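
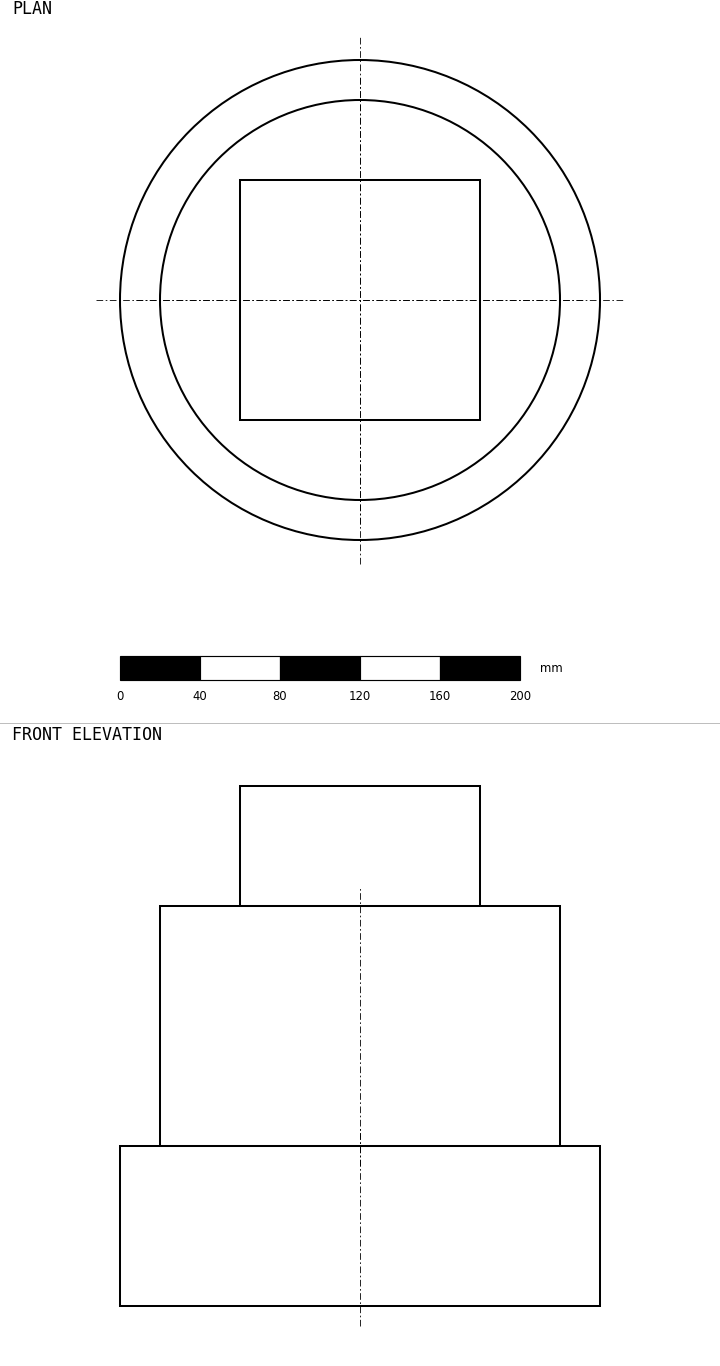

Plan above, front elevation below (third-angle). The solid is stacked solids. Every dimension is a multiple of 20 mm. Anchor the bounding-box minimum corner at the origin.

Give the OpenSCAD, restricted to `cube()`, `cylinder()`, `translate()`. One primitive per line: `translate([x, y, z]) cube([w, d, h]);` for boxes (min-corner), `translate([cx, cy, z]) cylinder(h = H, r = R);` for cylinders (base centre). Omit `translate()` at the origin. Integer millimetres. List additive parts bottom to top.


translate([120, 120, 0]) cylinder(h = 80, r = 120);
translate([120, 120, 80]) cylinder(h = 120, r = 100);
translate([60, 60, 200]) cube([120, 120, 60]);


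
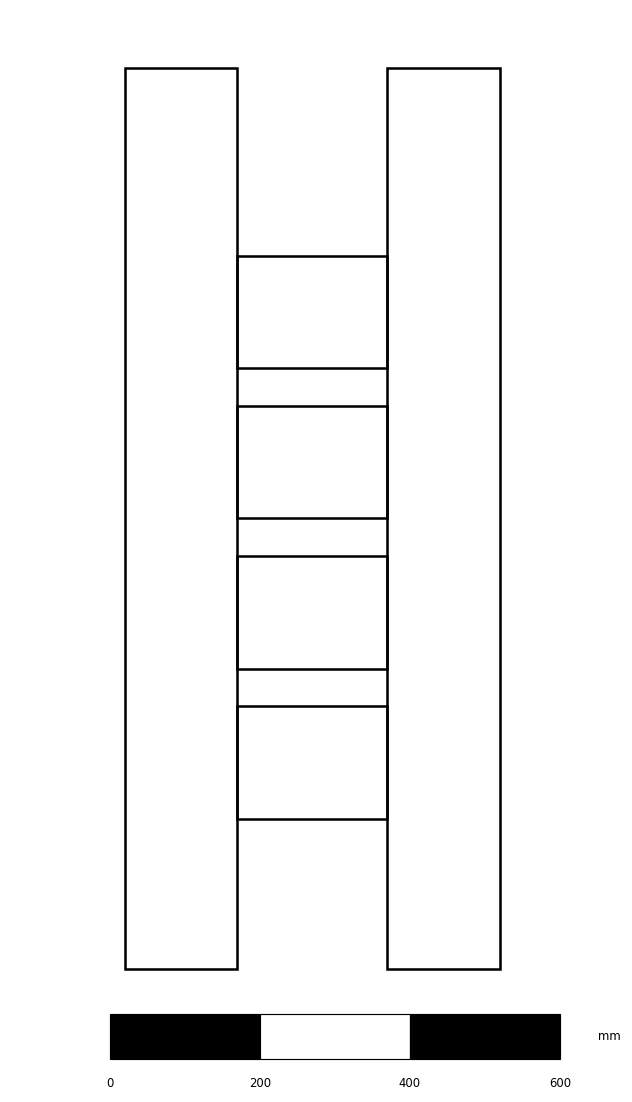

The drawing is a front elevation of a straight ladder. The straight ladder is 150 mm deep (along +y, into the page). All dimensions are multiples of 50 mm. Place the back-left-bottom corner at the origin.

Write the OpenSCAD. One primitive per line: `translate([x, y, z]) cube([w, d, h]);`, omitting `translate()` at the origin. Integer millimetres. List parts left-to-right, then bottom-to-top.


cube([150, 150, 1200]);
translate([150, 0, 200]) cube([200, 150, 150]);
translate([150, 0, 400]) cube([200, 150, 150]);
translate([150, 0, 600]) cube([200, 150, 150]);
translate([150, 0, 800]) cube([200, 150, 150]);
translate([350, 0, 0]) cube([150, 150, 1200]);


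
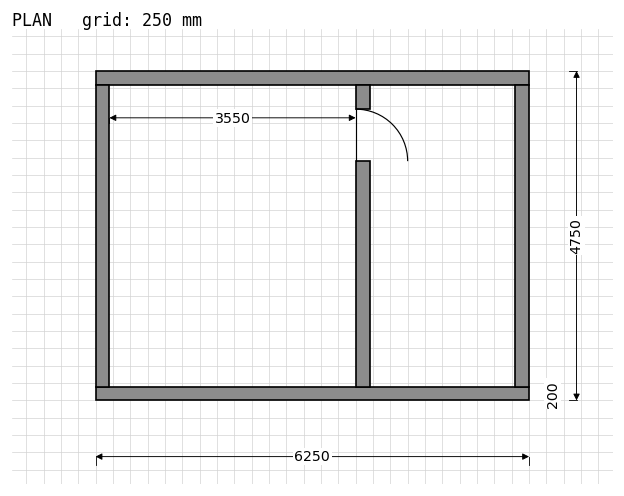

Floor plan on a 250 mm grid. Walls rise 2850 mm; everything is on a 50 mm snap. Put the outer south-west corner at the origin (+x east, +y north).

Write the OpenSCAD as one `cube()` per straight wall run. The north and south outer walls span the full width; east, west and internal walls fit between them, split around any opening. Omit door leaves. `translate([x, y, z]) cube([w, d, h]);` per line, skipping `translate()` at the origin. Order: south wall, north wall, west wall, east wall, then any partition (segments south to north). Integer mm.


cube([6250, 200, 2850]);
translate([0, 4550, 0]) cube([6250, 200, 2850]);
translate([0, 200, 0]) cube([200, 4350, 2850]);
translate([6050, 200, 0]) cube([200, 4350, 2850]);
translate([3750, 200, 0]) cube([200, 3250, 2850]);
translate([3750, 4200, 0]) cube([200, 350, 2850]);


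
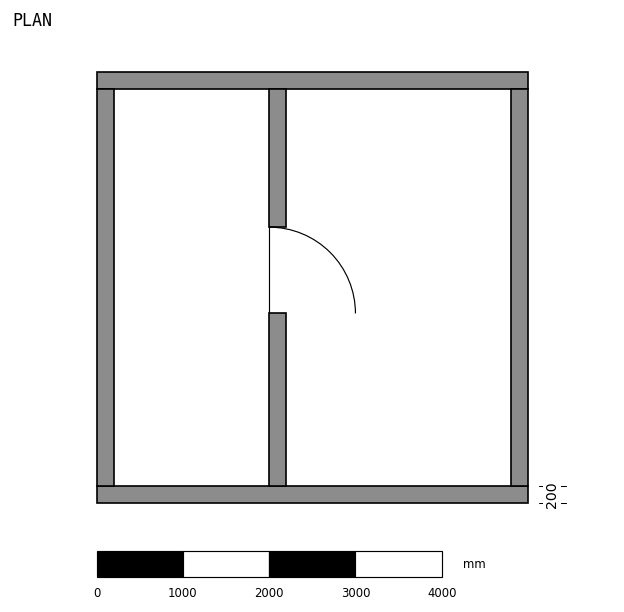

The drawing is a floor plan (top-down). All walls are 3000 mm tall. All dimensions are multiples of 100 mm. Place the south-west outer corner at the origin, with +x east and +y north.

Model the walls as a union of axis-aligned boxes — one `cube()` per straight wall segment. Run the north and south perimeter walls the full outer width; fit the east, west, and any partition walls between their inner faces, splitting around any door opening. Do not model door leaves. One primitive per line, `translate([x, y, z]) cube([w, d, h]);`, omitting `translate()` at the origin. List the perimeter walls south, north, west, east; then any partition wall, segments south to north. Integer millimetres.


cube([5000, 200, 3000]);
translate([0, 4800, 0]) cube([5000, 200, 3000]);
translate([0, 200, 0]) cube([200, 4600, 3000]);
translate([4800, 200, 0]) cube([200, 4600, 3000]);
translate([2000, 200, 0]) cube([200, 2000, 3000]);
translate([2000, 3200, 0]) cube([200, 1600, 3000]);


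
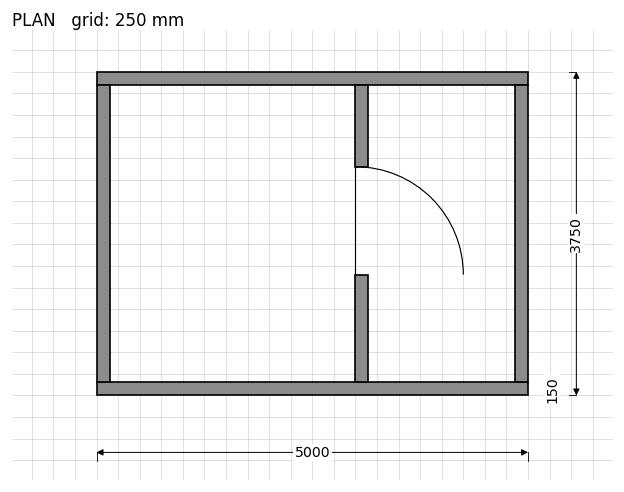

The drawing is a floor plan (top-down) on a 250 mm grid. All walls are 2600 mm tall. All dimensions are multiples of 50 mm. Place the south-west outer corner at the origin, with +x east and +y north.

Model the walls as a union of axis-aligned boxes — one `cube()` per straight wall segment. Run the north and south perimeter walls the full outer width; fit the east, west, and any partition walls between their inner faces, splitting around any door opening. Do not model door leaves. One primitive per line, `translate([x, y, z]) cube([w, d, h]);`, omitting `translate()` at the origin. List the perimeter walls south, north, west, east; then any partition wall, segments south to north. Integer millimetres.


cube([5000, 150, 2600]);
translate([0, 3600, 0]) cube([5000, 150, 2600]);
translate([0, 150, 0]) cube([150, 3450, 2600]);
translate([4850, 150, 0]) cube([150, 3450, 2600]);
translate([3000, 150, 0]) cube([150, 1250, 2600]);
translate([3000, 2650, 0]) cube([150, 950, 2600]);


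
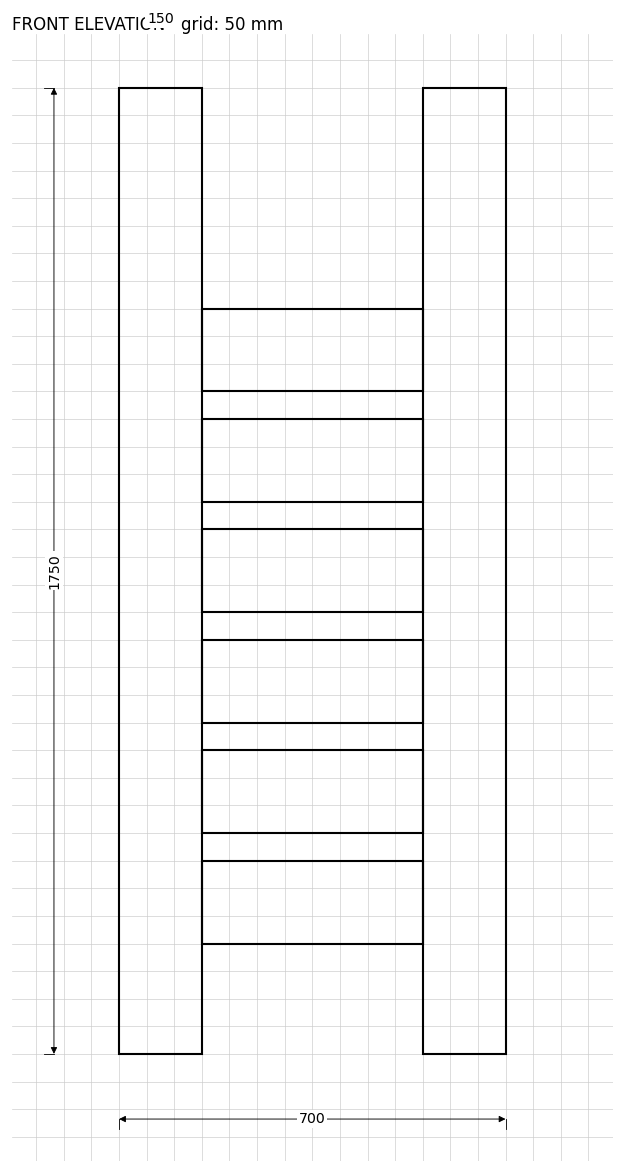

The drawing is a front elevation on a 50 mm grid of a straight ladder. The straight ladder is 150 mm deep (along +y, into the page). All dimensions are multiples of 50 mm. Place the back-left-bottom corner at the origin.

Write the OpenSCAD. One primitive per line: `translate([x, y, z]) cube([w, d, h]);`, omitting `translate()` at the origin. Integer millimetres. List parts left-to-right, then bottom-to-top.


cube([150, 150, 1750]);
translate([150, 0, 200]) cube([400, 150, 150]);
translate([150, 0, 400]) cube([400, 150, 150]);
translate([150, 0, 600]) cube([400, 150, 150]);
translate([150, 0, 800]) cube([400, 150, 150]);
translate([150, 0, 1000]) cube([400, 150, 150]);
translate([150, 0, 1200]) cube([400, 150, 150]);
translate([550, 0, 0]) cube([150, 150, 1750]);


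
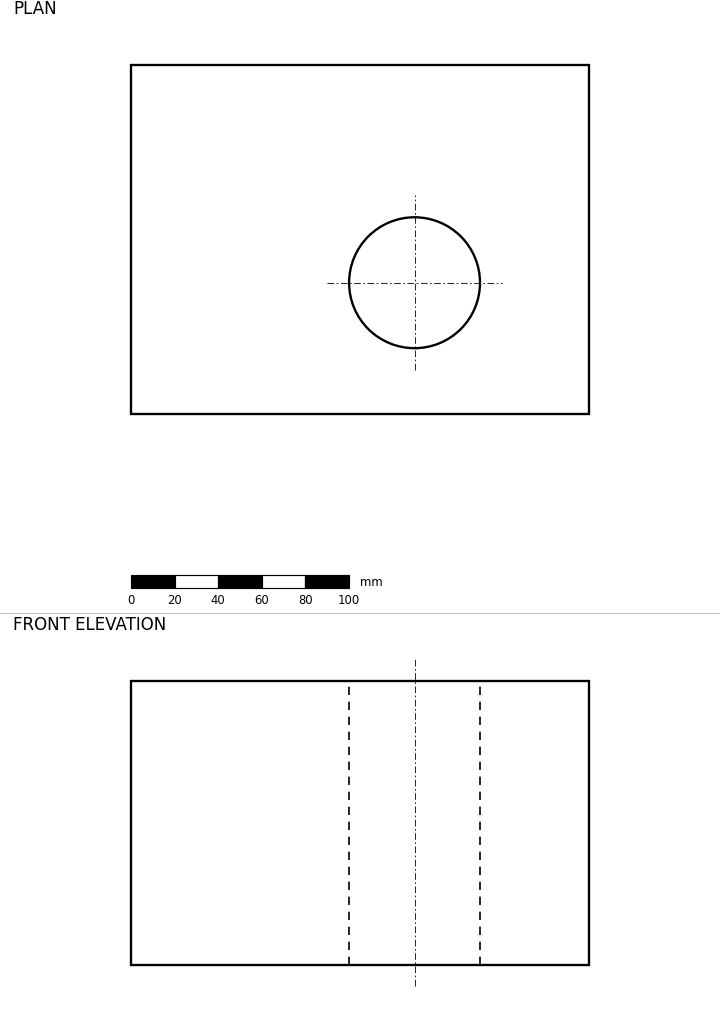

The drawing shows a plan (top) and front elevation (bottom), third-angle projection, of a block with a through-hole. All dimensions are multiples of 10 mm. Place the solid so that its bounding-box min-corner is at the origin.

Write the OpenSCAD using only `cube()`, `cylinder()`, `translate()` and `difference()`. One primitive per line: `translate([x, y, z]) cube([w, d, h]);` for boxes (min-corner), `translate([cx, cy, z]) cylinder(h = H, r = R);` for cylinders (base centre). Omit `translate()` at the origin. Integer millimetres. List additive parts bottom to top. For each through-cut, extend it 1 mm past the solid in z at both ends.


difference() {
  cube([210, 160, 130]);
  translate([130, 60, -1]) cylinder(h = 132, r = 30);
}


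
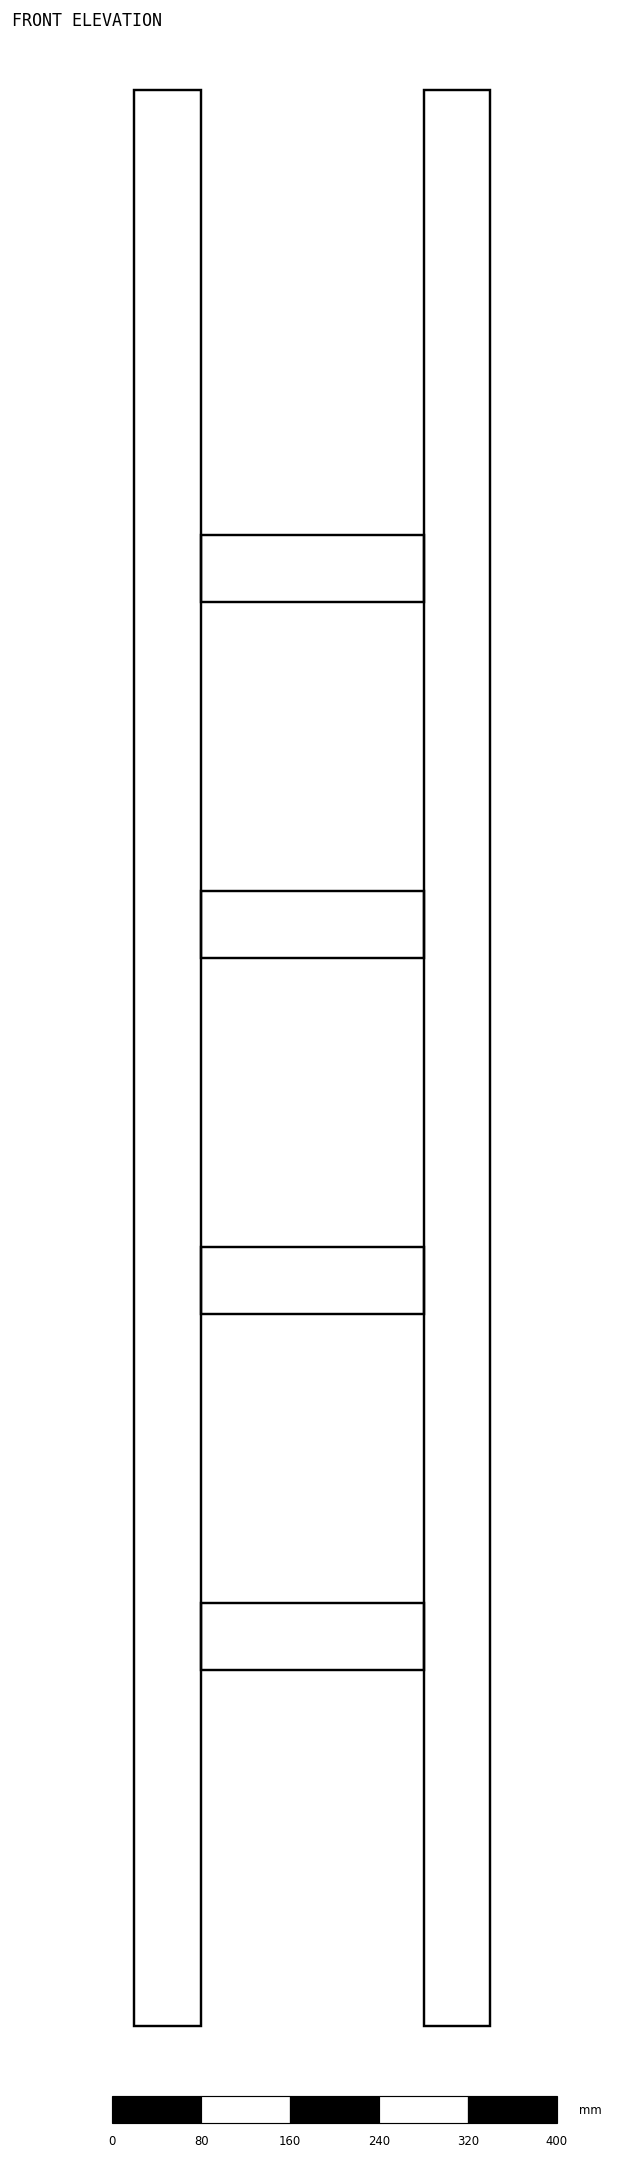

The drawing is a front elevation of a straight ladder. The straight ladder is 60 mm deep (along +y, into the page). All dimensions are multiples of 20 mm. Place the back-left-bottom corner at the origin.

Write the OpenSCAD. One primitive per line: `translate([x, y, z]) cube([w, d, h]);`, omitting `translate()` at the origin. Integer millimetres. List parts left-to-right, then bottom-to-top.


cube([60, 60, 1740]);
translate([60, 0, 320]) cube([200, 60, 60]);
translate([60, 0, 640]) cube([200, 60, 60]);
translate([60, 0, 960]) cube([200, 60, 60]);
translate([60, 0, 1280]) cube([200, 60, 60]);
translate([260, 0, 0]) cube([60, 60, 1740]);


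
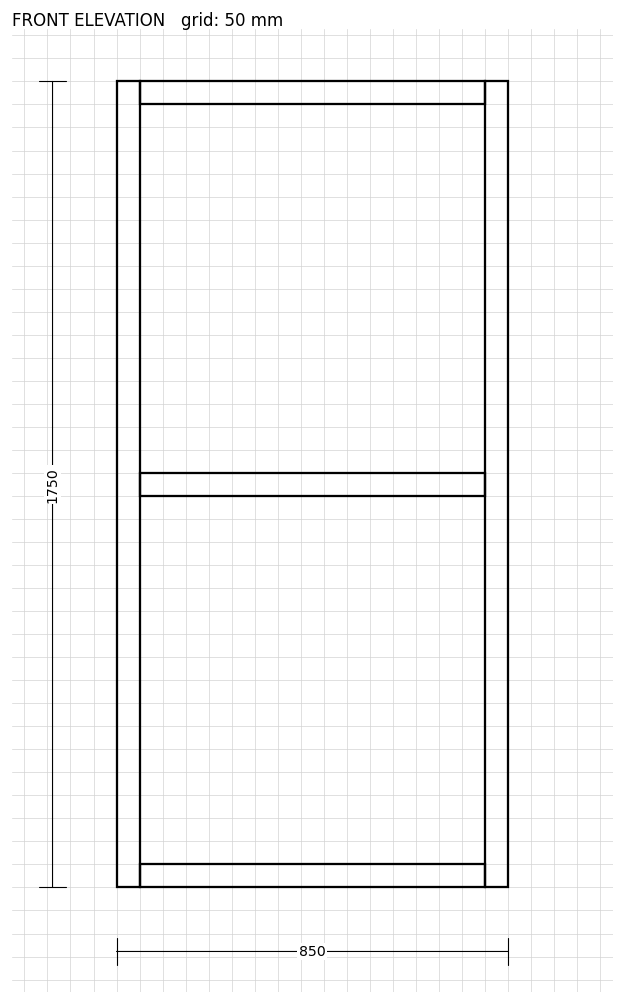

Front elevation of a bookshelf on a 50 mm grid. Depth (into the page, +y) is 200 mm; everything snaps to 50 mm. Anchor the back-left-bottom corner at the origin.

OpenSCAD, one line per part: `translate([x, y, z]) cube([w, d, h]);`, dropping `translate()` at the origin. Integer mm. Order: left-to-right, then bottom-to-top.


cube([50, 200, 1750]);
translate([50, 0, 0]) cube([750, 200, 50]);
translate([50, 0, 850]) cube([750, 200, 50]);
translate([50, 0, 1700]) cube([750, 200, 50]);
translate([800, 0, 0]) cube([50, 200, 1750]);


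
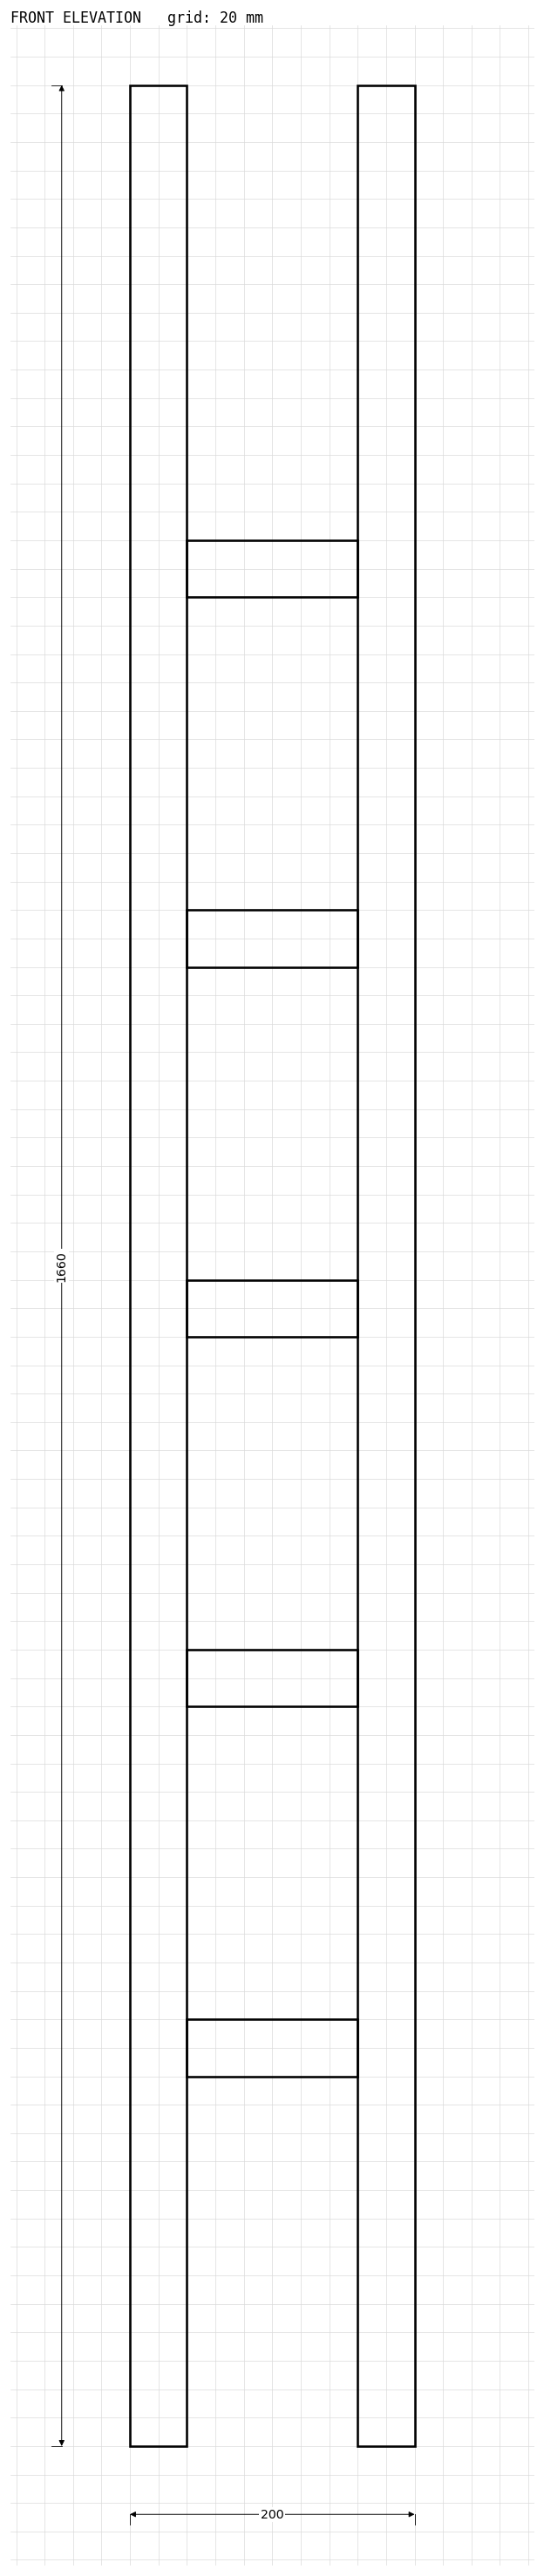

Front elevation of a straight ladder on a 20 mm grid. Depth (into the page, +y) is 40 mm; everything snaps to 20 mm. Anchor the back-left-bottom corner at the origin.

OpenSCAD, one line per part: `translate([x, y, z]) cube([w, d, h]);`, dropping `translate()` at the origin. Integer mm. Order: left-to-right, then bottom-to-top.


cube([40, 40, 1660]);
translate([40, 0, 260]) cube([120, 40, 40]);
translate([40, 0, 520]) cube([120, 40, 40]);
translate([40, 0, 780]) cube([120, 40, 40]);
translate([40, 0, 1040]) cube([120, 40, 40]);
translate([40, 0, 1300]) cube([120, 40, 40]);
translate([160, 0, 0]) cube([40, 40, 1660]);


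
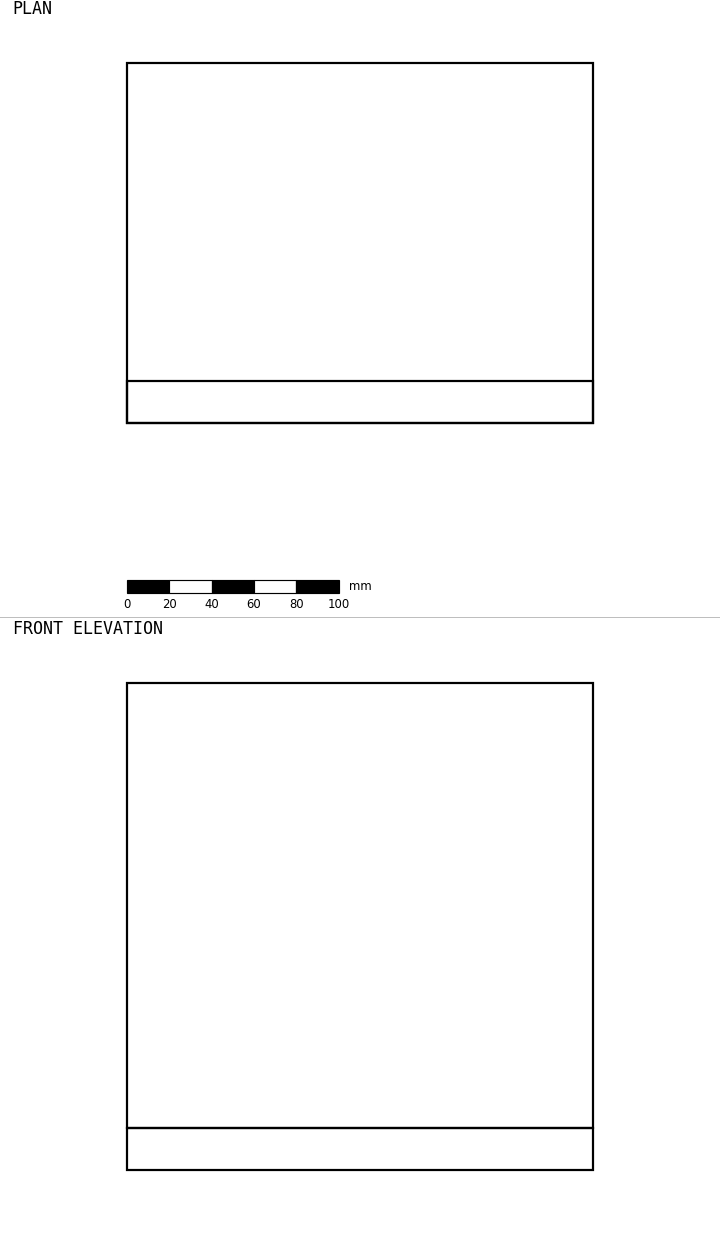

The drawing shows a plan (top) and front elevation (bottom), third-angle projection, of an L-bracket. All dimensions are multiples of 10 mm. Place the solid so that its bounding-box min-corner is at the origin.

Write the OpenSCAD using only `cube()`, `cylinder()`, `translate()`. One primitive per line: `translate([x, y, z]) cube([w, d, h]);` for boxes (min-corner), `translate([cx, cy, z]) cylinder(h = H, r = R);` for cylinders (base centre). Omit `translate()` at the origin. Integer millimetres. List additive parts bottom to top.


cube([220, 170, 20]);
translate([0, 0, 20]) cube([220, 20, 210]);


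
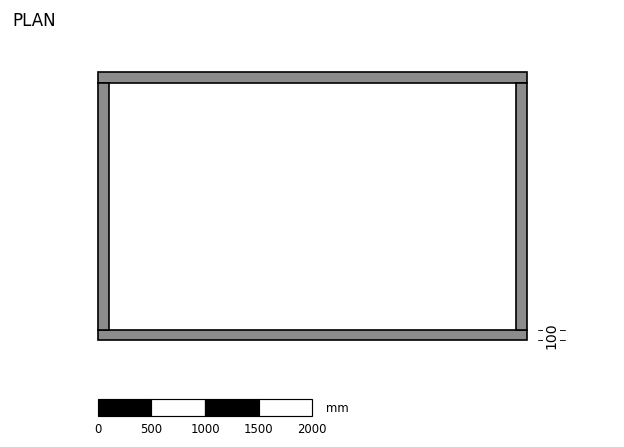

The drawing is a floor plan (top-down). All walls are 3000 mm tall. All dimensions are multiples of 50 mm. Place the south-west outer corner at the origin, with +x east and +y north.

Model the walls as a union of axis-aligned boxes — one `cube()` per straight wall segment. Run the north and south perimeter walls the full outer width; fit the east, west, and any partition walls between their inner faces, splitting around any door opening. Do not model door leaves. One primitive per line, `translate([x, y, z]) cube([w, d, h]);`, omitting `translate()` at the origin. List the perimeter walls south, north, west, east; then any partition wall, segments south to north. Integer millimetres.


cube([4000, 100, 3000]);
translate([0, 2400, 0]) cube([4000, 100, 3000]);
translate([0, 100, 0]) cube([100, 2300, 3000]);
translate([3900, 100, 0]) cube([100, 2300, 3000]);


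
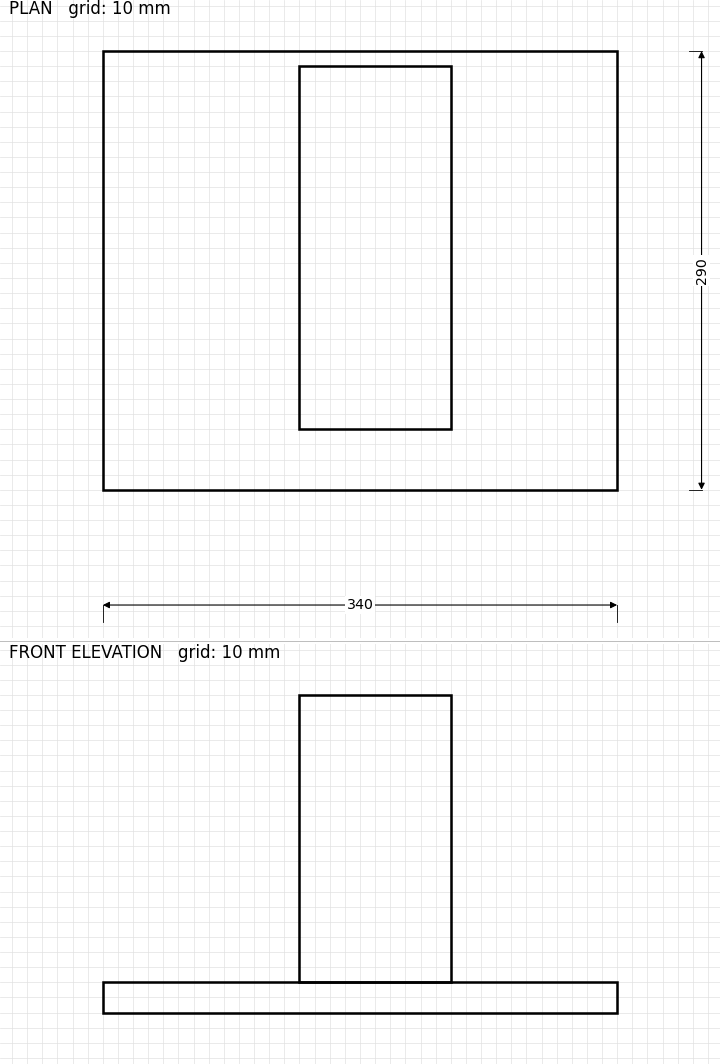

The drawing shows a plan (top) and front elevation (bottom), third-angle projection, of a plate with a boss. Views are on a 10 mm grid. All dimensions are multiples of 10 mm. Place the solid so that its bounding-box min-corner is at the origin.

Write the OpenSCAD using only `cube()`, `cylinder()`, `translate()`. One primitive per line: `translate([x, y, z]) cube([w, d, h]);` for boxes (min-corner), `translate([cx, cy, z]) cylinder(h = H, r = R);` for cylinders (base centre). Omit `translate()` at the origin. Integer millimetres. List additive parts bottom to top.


cube([340, 290, 20]);
translate([130, 40, 20]) cube([100, 240, 190]);


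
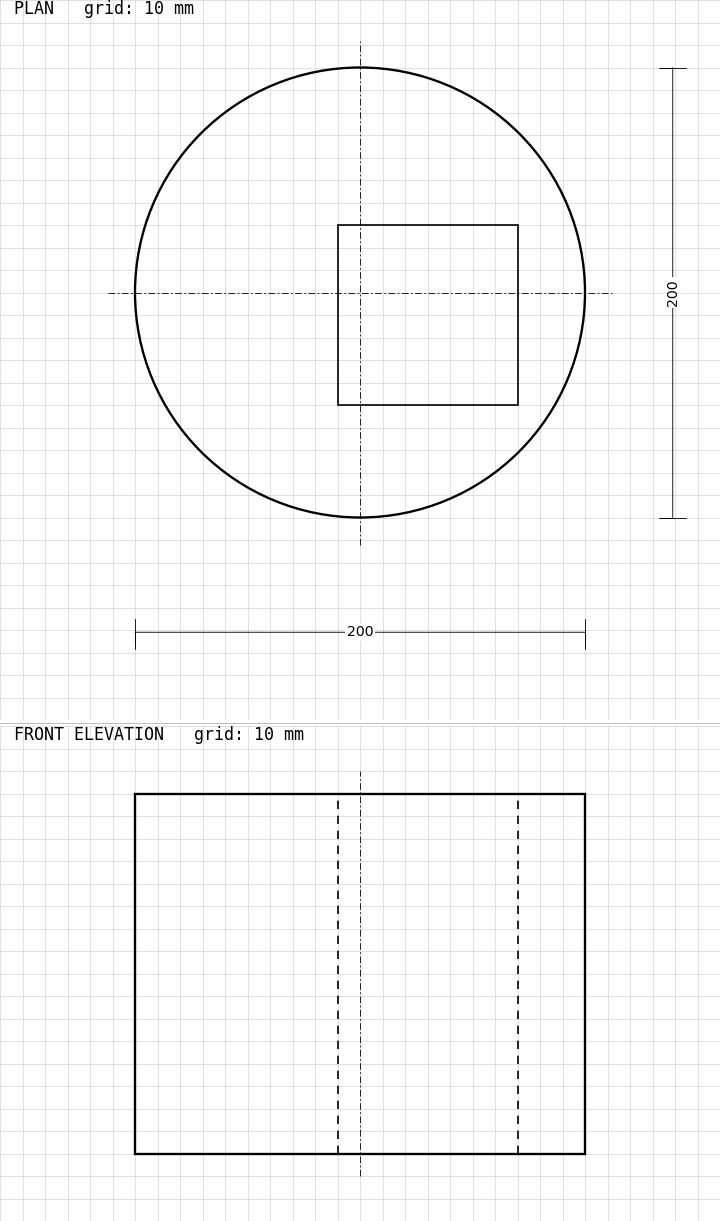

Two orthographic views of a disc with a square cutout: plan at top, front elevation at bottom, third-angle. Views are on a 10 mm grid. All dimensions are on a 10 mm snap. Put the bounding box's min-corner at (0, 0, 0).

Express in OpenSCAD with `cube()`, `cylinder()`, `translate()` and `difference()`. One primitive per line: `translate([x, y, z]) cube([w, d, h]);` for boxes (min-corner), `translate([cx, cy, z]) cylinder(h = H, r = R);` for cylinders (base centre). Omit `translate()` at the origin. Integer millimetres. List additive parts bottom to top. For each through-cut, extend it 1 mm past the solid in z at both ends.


difference() {
  translate([100, 100, 0]) cylinder(h = 160, r = 100);
  translate([90, 50, -1]) cube([80, 80, 162]);
}


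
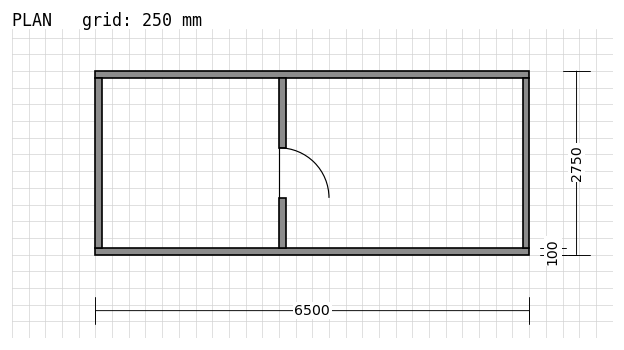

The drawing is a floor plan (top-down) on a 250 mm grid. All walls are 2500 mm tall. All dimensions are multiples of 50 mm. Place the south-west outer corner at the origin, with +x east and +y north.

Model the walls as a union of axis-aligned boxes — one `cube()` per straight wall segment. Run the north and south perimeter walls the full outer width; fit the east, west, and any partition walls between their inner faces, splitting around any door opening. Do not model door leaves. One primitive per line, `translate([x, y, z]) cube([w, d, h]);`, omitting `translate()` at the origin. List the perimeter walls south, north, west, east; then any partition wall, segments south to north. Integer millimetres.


cube([6500, 100, 2500]);
translate([0, 2650, 0]) cube([6500, 100, 2500]);
translate([0, 100, 0]) cube([100, 2550, 2500]);
translate([6400, 100, 0]) cube([100, 2550, 2500]);
translate([2750, 100, 0]) cube([100, 750, 2500]);
translate([2750, 1600, 0]) cube([100, 1050, 2500]);


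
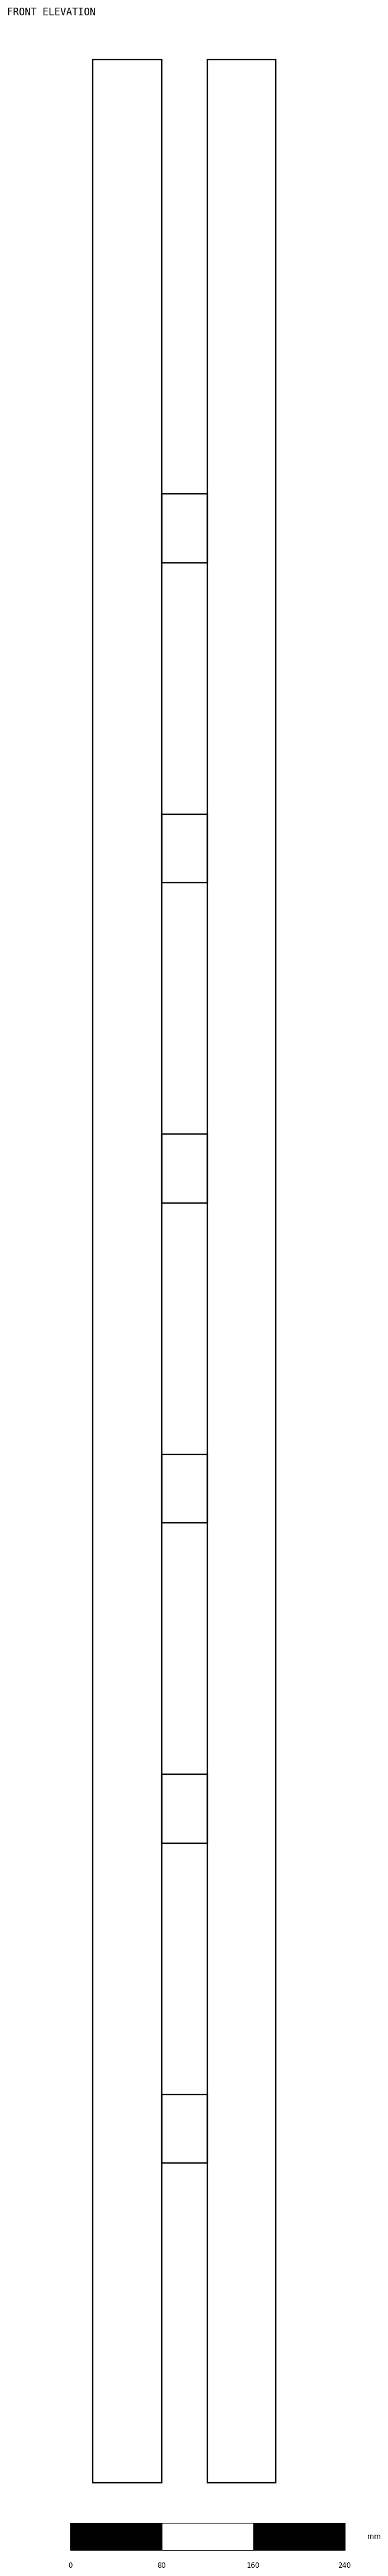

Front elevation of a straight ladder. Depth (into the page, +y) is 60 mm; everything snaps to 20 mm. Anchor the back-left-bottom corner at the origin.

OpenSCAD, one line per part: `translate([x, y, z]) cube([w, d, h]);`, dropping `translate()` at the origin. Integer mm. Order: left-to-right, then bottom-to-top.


cube([60, 60, 2120]);
translate([60, 0, 280]) cube([40, 60, 60]);
translate([60, 0, 560]) cube([40, 60, 60]);
translate([60, 0, 840]) cube([40, 60, 60]);
translate([60, 0, 1120]) cube([40, 60, 60]);
translate([60, 0, 1400]) cube([40, 60, 60]);
translate([60, 0, 1680]) cube([40, 60, 60]);
translate([100, 0, 0]) cube([60, 60, 2120]);


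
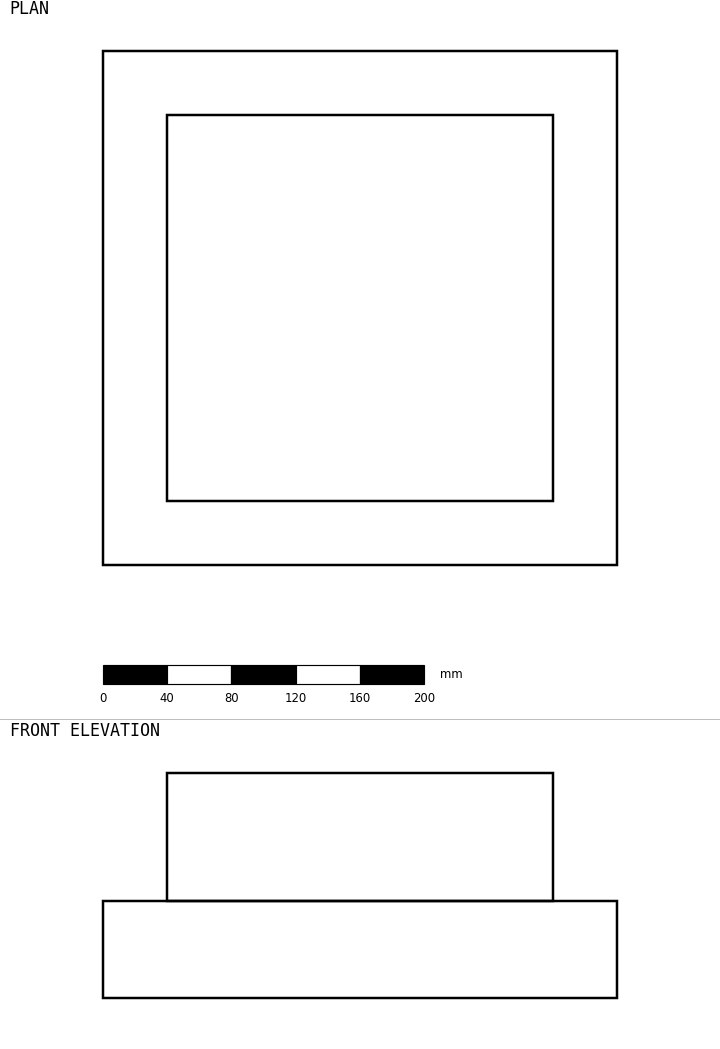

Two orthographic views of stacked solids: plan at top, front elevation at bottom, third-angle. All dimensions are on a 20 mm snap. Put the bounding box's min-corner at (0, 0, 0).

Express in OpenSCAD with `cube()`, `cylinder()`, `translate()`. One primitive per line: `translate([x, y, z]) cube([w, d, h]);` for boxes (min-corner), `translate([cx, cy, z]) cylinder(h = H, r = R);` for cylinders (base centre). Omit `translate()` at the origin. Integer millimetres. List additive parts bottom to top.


cube([320, 320, 60]);
translate([40, 40, 60]) cube([240, 240, 80]);


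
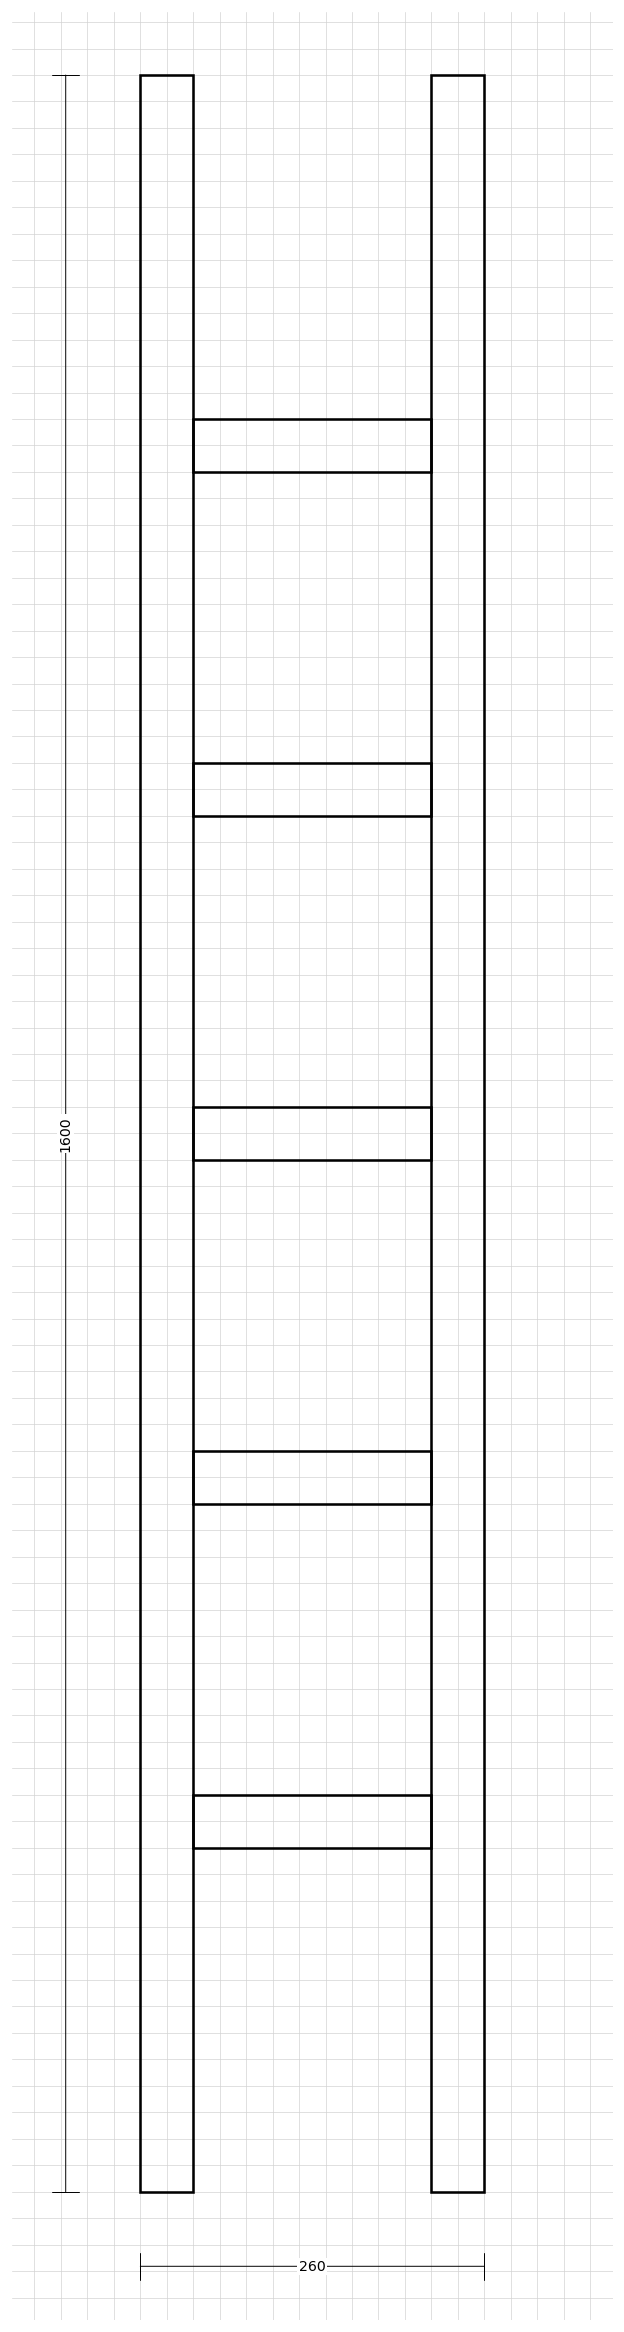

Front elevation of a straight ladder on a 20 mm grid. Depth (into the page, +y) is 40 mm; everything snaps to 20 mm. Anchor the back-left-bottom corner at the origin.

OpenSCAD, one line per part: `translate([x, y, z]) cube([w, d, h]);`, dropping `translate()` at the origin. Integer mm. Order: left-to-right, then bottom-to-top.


cube([40, 40, 1600]);
translate([40, 0, 260]) cube([180, 40, 40]);
translate([40, 0, 520]) cube([180, 40, 40]);
translate([40, 0, 780]) cube([180, 40, 40]);
translate([40, 0, 1040]) cube([180, 40, 40]);
translate([40, 0, 1300]) cube([180, 40, 40]);
translate([220, 0, 0]) cube([40, 40, 1600]);


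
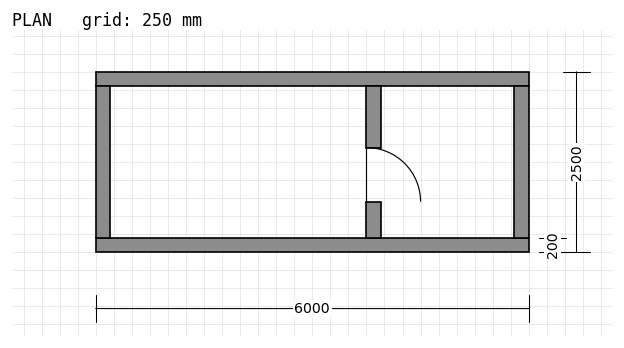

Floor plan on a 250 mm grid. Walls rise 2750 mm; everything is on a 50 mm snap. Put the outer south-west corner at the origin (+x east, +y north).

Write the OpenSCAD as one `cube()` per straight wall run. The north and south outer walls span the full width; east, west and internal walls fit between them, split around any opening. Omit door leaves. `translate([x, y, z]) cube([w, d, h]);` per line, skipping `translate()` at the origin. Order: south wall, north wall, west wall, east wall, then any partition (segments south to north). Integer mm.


cube([6000, 200, 2750]);
translate([0, 2300, 0]) cube([6000, 200, 2750]);
translate([0, 200, 0]) cube([200, 2100, 2750]);
translate([5800, 200, 0]) cube([200, 2100, 2750]);
translate([3750, 200, 0]) cube([200, 500, 2750]);
translate([3750, 1450, 0]) cube([200, 850, 2750]);


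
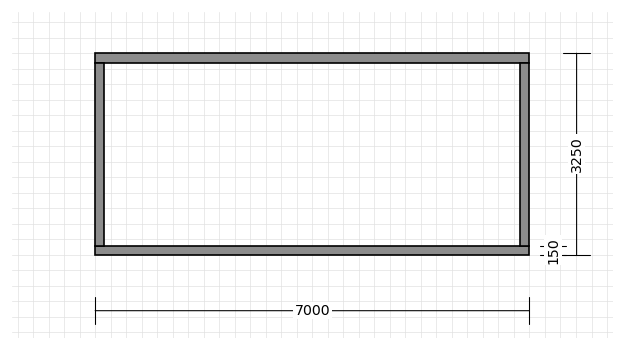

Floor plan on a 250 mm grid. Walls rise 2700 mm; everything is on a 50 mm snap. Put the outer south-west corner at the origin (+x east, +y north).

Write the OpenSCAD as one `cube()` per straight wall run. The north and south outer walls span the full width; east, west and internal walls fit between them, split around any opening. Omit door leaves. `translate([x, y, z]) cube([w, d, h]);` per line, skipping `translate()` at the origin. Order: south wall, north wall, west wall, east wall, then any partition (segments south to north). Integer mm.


cube([7000, 150, 2700]);
translate([0, 3100, 0]) cube([7000, 150, 2700]);
translate([0, 150, 0]) cube([150, 2950, 2700]);
translate([6850, 150, 0]) cube([150, 2950, 2700]);


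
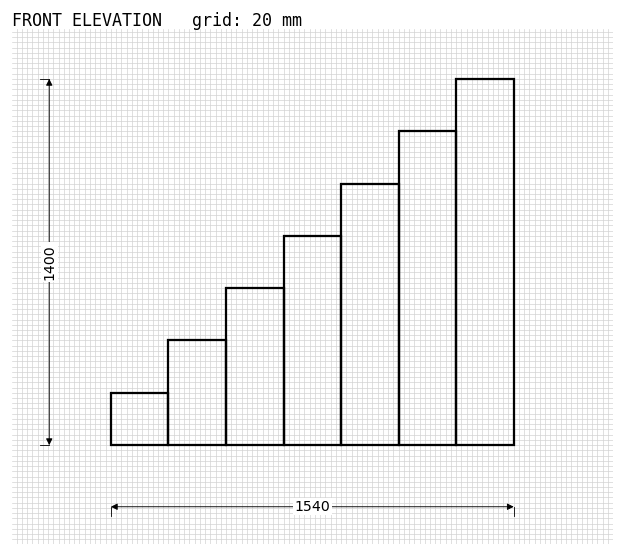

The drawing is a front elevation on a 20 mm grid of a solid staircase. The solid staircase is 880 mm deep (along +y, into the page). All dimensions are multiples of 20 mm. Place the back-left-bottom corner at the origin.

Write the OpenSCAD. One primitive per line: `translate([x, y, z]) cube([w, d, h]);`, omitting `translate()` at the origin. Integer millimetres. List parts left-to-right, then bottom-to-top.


cube([220, 880, 200]);
translate([220, 0, 0]) cube([220, 880, 400]);
translate([440, 0, 0]) cube([220, 880, 600]);
translate([660, 0, 0]) cube([220, 880, 800]);
translate([880, 0, 0]) cube([220, 880, 1000]);
translate([1100, 0, 0]) cube([220, 880, 1200]);
translate([1320, 0, 0]) cube([220, 880, 1400]);


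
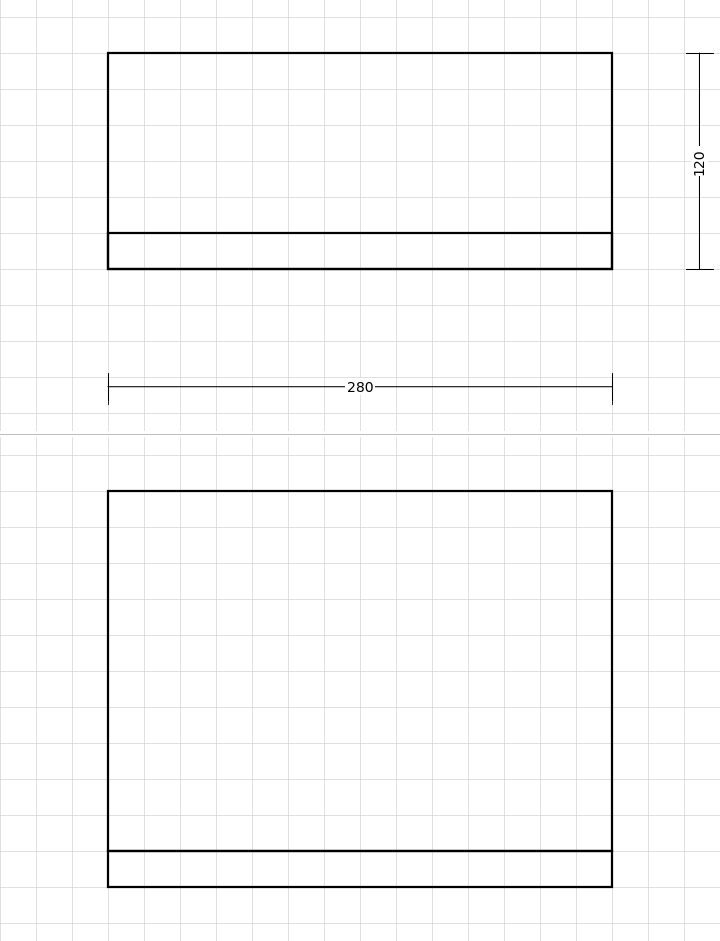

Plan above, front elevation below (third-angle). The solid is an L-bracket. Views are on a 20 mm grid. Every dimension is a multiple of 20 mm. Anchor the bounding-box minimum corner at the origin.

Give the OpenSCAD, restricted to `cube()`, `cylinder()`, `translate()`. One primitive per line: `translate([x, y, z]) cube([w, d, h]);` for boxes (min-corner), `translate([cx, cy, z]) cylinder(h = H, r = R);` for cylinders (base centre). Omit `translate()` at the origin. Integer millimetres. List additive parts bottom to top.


cube([280, 120, 20]);
translate([0, 0, 20]) cube([280, 20, 200]);


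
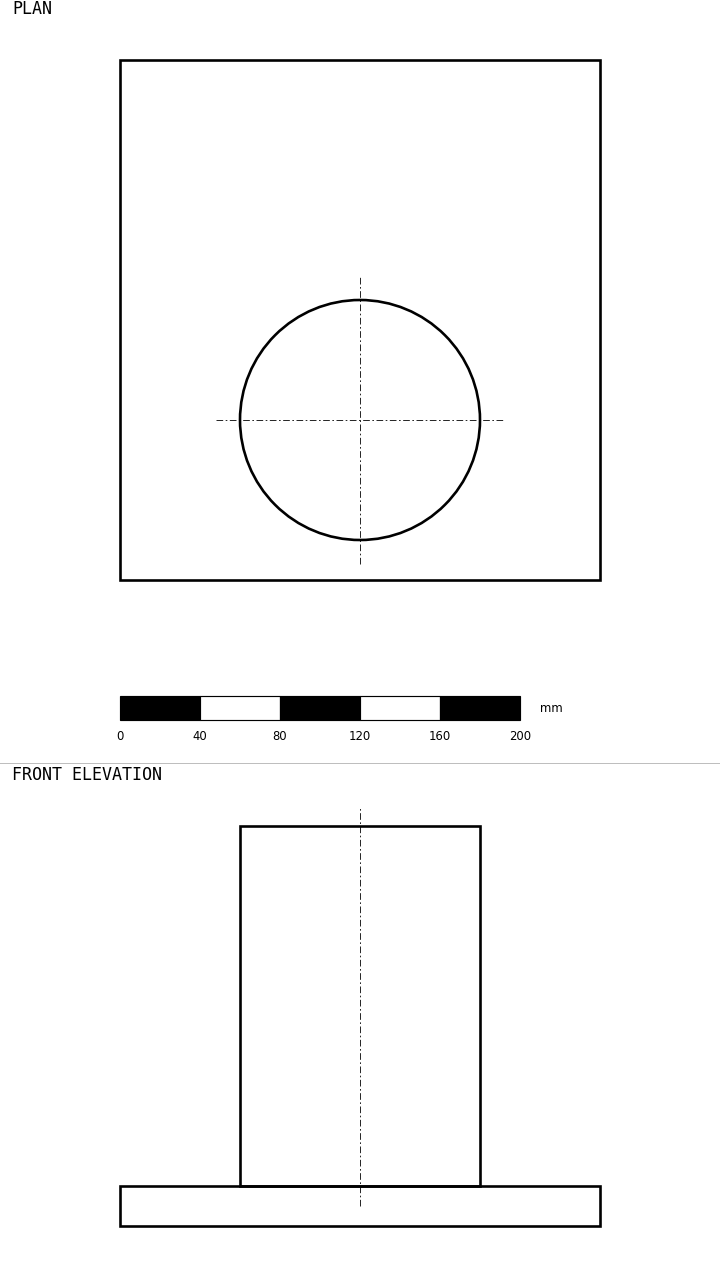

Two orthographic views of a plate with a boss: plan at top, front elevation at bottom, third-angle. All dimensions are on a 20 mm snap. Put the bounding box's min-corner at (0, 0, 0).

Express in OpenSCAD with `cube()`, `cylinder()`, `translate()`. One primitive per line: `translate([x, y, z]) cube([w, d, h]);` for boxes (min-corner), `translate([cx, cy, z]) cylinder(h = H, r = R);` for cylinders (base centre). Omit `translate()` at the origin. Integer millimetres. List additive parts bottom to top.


cube([240, 260, 20]);
translate([120, 80, 20]) cylinder(h = 180, r = 60);


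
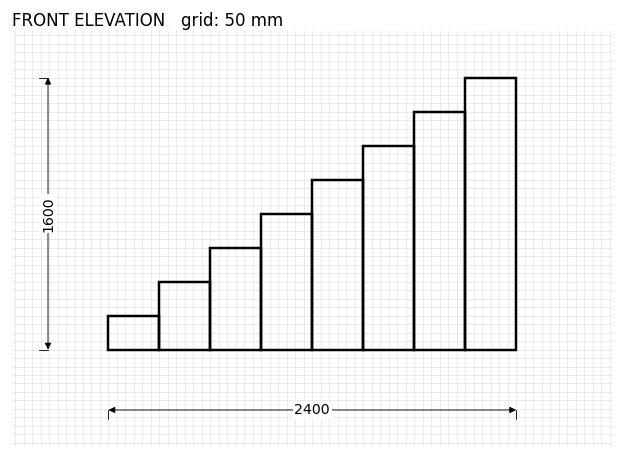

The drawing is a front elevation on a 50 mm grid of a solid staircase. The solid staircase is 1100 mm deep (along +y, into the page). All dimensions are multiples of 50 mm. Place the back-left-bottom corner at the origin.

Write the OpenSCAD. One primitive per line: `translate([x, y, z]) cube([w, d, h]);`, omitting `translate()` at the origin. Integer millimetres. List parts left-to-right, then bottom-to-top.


cube([300, 1100, 200]);
translate([300, 0, 0]) cube([300, 1100, 400]);
translate([600, 0, 0]) cube([300, 1100, 600]);
translate([900, 0, 0]) cube([300, 1100, 800]);
translate([1200, 0, 0]) cube([300, 1100, 1000]);
translate([1500, 0, 0]) cube([300, 1100, 1200]);
translate([1800, 0, 0]) cube([300, 1100, 1400]);
translate([2100, 0, 0]) cube([300, 1100, 1600]);


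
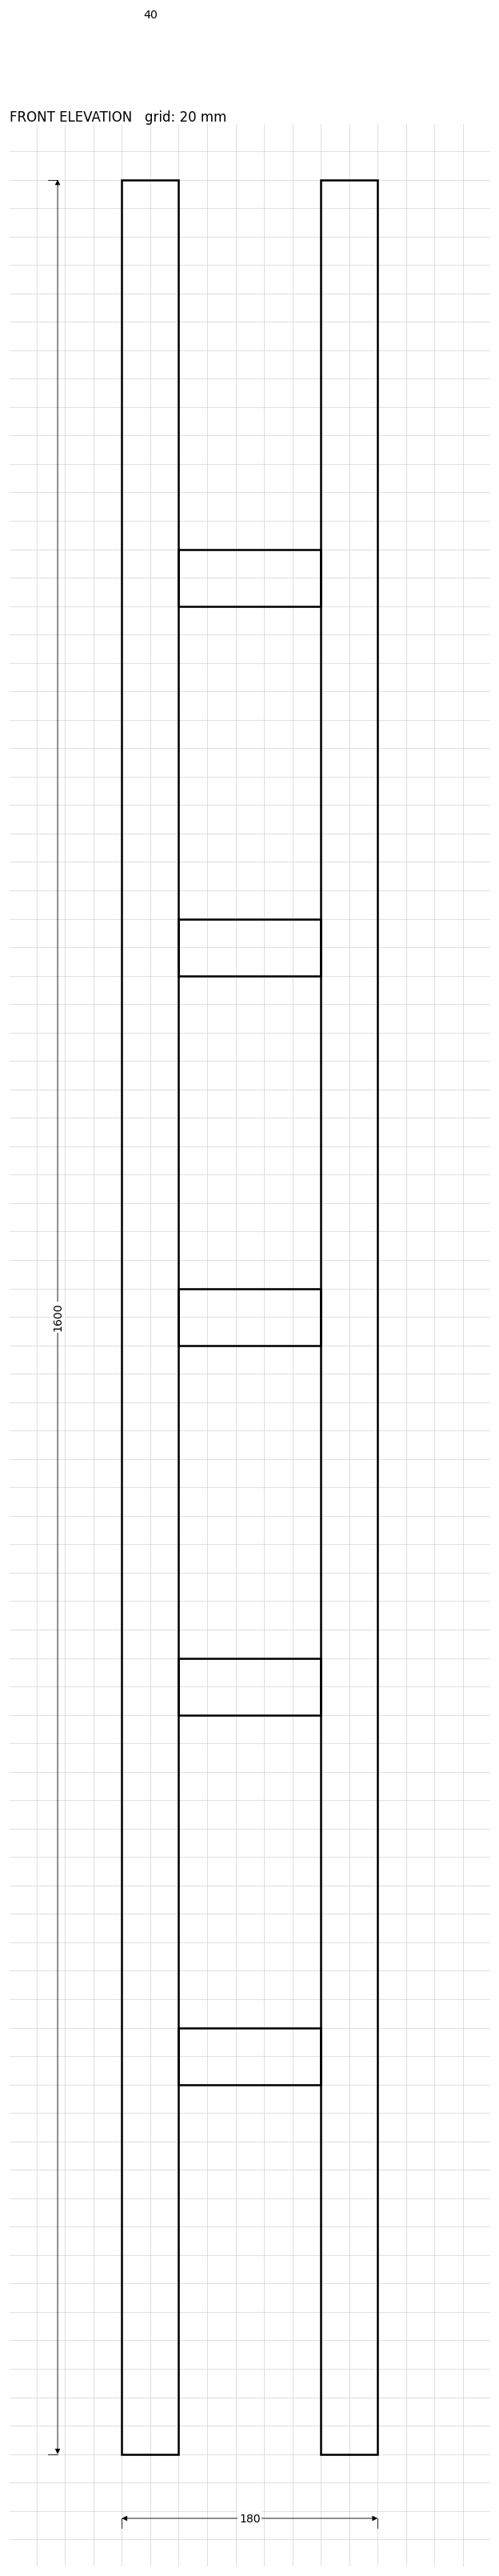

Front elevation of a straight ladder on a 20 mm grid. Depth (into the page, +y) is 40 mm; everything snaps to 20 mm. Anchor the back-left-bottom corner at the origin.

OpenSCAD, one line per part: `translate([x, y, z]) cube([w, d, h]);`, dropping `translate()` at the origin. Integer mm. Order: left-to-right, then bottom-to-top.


cube([40, 40, 1600]);
translate([40, 0, 260]) cube([100, 40, 40]);
translate([40, 0, 520]) cube([100, 40, 40]);
translate([40, 0, 780]) cube([100, 40, 40]);
translate([40, 0, 1040]) cube([100, 40, 40]);
translate([40, 0, 1300]) cube([100, 40, 40]);
translate([140, 0, 0]) cube([40, 40, 1600]);


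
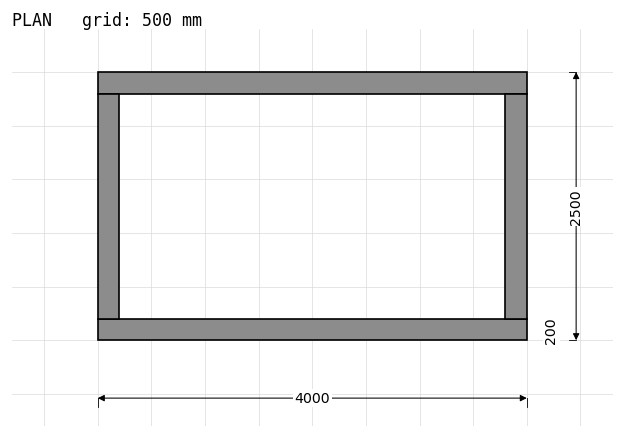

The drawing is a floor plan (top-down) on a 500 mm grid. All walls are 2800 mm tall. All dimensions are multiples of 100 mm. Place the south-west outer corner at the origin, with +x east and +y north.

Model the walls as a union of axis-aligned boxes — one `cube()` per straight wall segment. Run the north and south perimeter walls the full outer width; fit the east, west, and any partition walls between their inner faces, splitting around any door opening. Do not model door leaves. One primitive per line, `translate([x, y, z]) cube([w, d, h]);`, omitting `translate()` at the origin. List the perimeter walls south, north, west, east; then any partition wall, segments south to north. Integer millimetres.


cube([4000, 200, 2800]);
translate([0, 2300, 0]) cube([4000, 200, 2800]);
translate([0, 200, 0]) cube([200, 2100, 2800]);
translate([3800, 200, 0]) cube([200, 2100, 2800]);


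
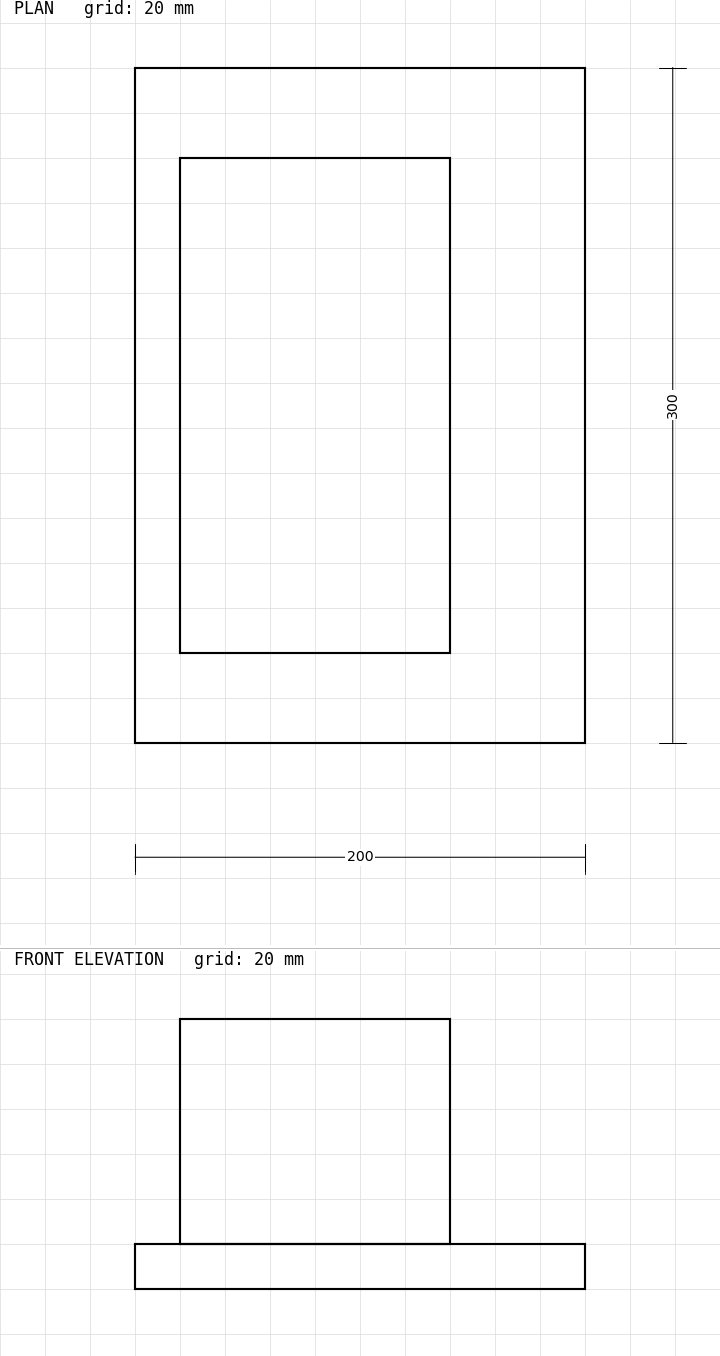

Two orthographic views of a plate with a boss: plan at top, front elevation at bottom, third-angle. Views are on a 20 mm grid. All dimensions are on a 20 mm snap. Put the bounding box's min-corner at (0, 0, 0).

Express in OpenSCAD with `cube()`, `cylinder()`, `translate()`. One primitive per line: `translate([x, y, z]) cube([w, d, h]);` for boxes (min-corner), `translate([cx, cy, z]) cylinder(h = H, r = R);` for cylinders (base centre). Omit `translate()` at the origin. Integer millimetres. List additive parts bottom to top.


cube([200, 300, 20]);
translate([20, 40, 20]) cube([120, 220, 100]);


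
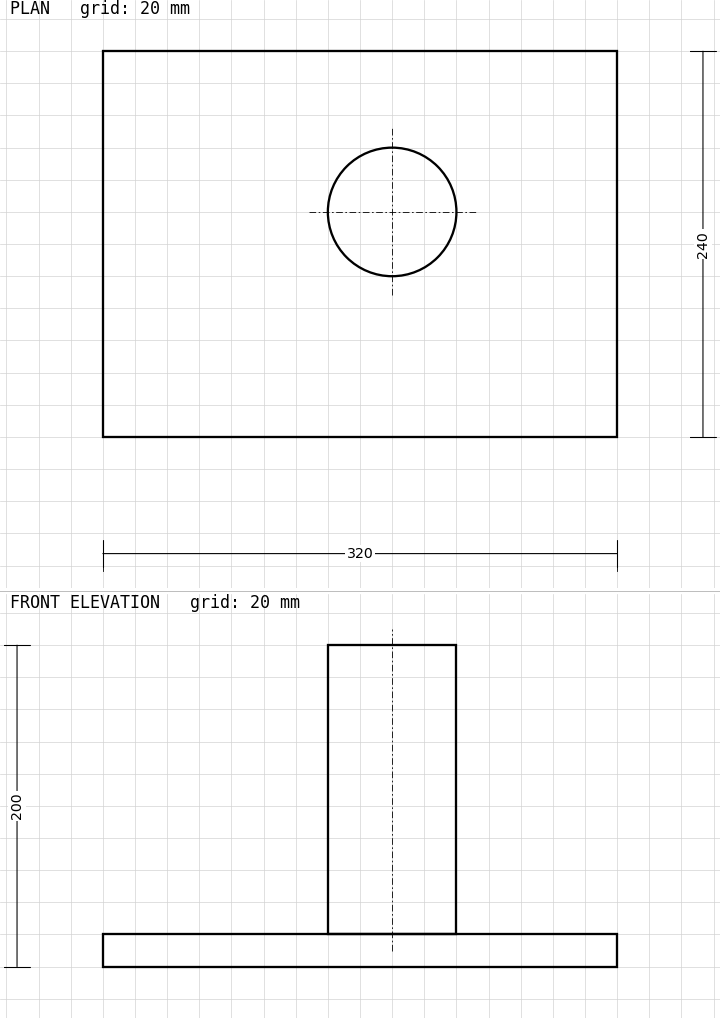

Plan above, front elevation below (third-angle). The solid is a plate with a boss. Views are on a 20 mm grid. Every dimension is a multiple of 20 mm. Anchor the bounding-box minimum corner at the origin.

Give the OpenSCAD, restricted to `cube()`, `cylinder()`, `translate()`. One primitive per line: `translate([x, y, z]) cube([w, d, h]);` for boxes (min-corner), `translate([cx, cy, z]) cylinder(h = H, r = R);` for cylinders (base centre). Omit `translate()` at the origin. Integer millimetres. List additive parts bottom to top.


cube([320, 240, 20]);
translate([180, 140, 20]) cylinder(h = 180, r = 40);


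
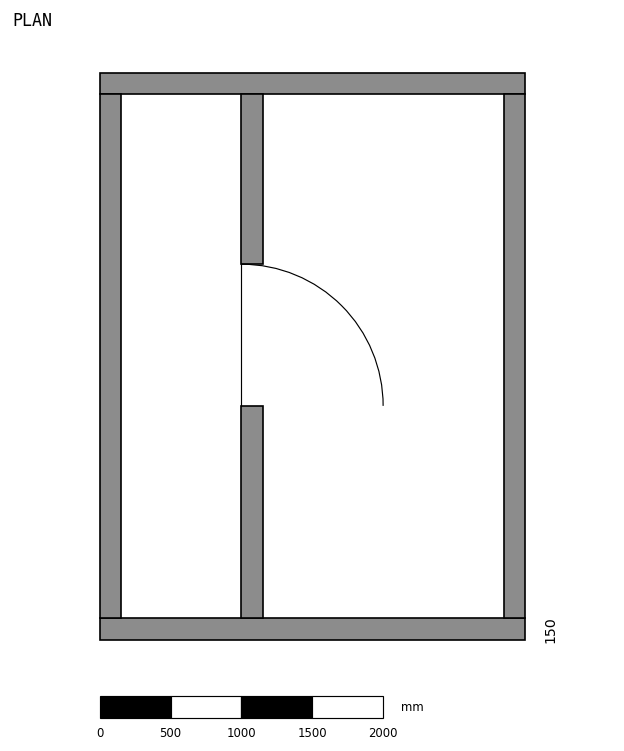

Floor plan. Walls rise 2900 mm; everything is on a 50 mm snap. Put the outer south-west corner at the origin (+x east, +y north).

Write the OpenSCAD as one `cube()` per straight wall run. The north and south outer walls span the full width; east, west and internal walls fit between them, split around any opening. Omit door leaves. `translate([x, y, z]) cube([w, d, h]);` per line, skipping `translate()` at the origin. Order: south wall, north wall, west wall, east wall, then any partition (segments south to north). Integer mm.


cube([3000, 150, 2900]);
translate([0, 3850, 0]) cube([3000, 150, 2900]);
translate([0, 150, 0]) cube([150, 3700, 2900]);
translate([2850, 150, 0]) cube([150, 3700, 2900]);
translate([1000, 150, 0]) cube([150, 1500, 2900]);
translate([1000, 2650, 0]) cube([150, 1200, 2900]);


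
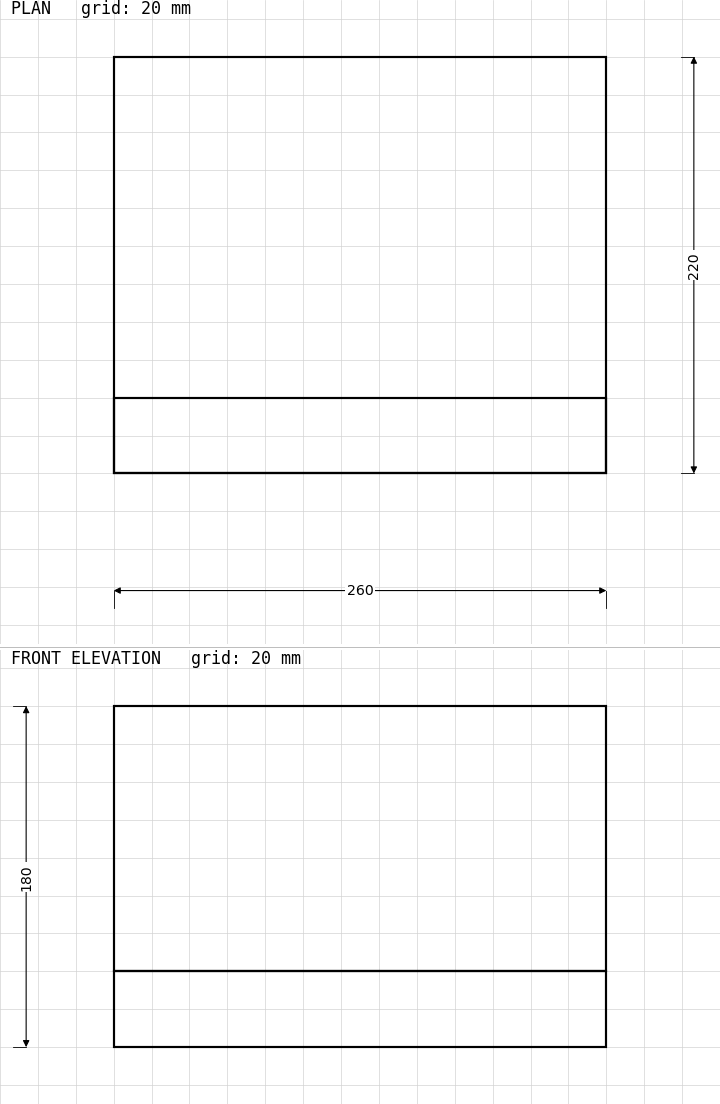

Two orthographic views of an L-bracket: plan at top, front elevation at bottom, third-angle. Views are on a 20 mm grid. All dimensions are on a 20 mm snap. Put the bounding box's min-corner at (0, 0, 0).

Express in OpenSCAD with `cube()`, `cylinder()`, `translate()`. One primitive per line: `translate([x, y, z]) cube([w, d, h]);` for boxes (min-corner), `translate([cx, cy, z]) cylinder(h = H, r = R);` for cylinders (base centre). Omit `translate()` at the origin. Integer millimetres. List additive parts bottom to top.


cube([260, 220, 40]);
translate([0, 0, 40]) cube([260, 40, 140]);


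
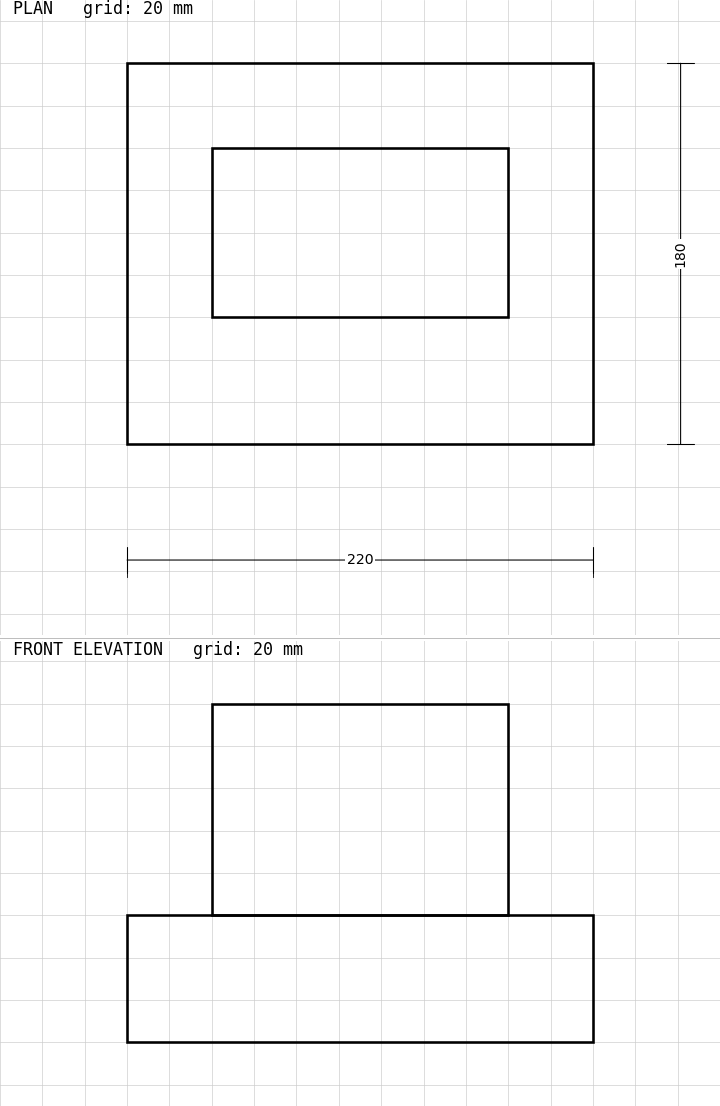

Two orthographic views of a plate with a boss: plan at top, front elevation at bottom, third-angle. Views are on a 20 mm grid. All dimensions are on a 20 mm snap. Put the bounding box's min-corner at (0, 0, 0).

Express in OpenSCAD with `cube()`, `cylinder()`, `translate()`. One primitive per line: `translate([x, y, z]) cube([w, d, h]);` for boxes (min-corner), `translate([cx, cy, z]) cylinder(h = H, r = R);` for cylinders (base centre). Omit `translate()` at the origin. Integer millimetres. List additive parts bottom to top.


cube([220, 180, 60]);
translate([40, 60, 60]) cube([140, 80, 100]);


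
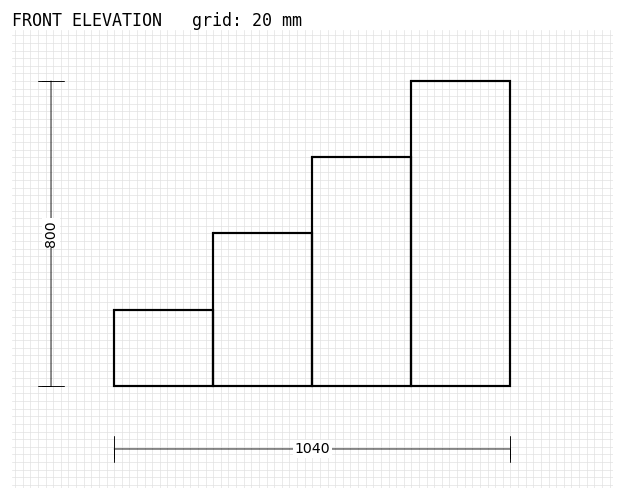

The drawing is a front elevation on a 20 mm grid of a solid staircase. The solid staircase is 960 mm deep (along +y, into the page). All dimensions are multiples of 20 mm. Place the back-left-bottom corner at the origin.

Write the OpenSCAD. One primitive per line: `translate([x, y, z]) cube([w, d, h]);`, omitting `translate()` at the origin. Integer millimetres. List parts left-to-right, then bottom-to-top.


cube([260, 960, 200]);
translate([260, 0, 0]) cube([260, 960, 400]);
translate([520, 0, 0]) cube([260, 960, 600]);
translate([780, 0, 0]) cube([260, 960, 800]);


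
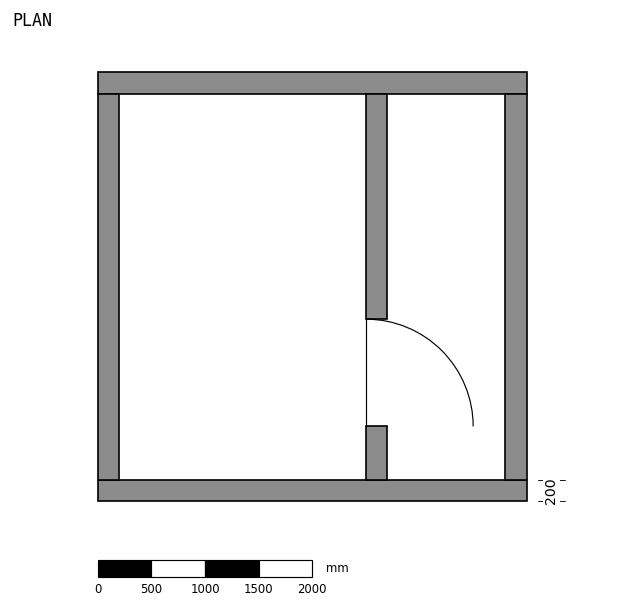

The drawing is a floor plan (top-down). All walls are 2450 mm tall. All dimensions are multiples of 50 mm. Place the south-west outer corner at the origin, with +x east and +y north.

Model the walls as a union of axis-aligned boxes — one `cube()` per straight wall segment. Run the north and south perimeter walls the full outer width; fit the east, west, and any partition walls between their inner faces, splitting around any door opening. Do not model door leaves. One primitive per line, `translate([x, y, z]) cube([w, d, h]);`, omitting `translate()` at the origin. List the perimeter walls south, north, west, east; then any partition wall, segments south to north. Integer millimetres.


cube([4000, 200, 2450]);
translate([0, 3800, 0]) cube([4000, 200, 2450]);
translate([0, 200, 0]) cube([200, 3600, 2450]);
translate([3800, 200, 0]) cube([200, 3600, 2450]);
translate([2500, 200, 0]) cube([200, 500, 2450]);
translate([2500, 1700, 0]) cube([200, 2100, 2450]);
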